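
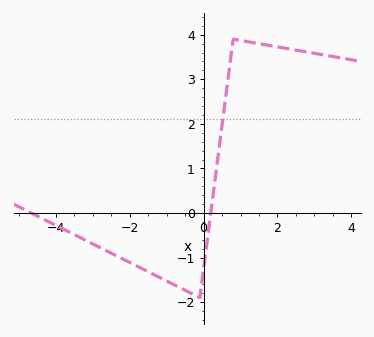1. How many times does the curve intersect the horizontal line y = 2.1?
1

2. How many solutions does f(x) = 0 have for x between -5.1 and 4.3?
2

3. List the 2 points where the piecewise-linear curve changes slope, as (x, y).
(-0.1, -1.9); (0.8, 3.9)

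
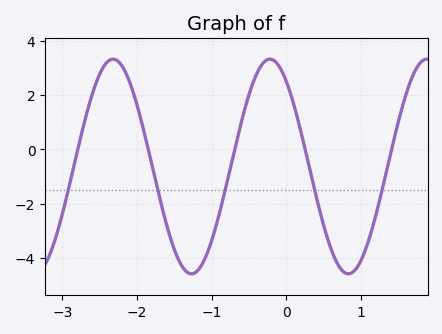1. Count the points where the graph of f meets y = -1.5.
5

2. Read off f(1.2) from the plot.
-2.39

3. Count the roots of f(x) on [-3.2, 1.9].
5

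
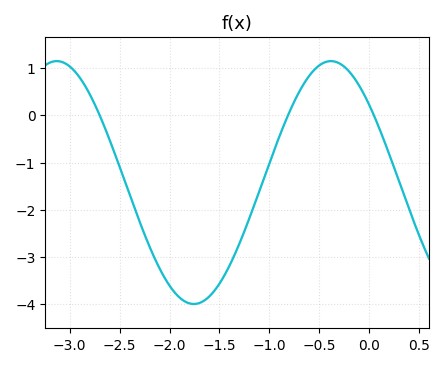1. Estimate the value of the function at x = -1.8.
-3.98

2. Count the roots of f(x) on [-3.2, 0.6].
3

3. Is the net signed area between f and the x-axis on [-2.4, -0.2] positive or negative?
negative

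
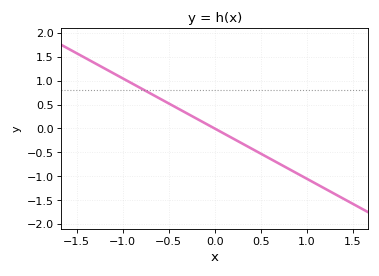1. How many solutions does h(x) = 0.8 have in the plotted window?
1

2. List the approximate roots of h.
0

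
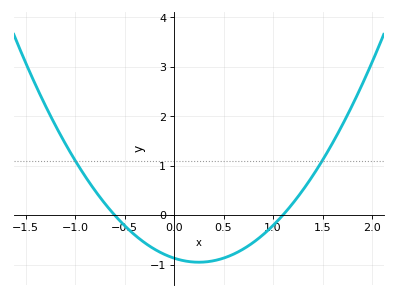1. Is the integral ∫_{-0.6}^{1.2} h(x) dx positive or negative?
negative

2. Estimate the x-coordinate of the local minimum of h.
0.25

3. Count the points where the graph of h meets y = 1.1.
2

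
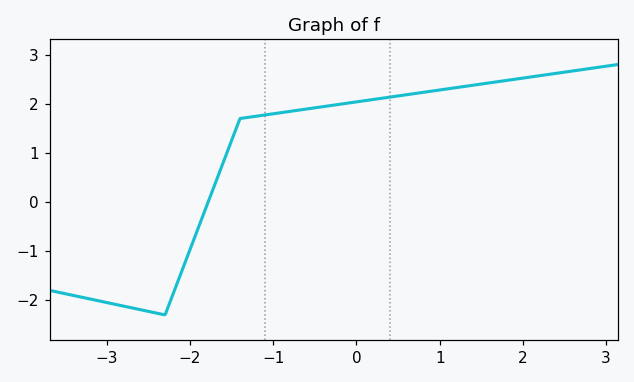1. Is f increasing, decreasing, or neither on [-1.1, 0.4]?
increasing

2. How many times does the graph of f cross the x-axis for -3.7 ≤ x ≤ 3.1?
1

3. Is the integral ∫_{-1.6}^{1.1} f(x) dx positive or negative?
positive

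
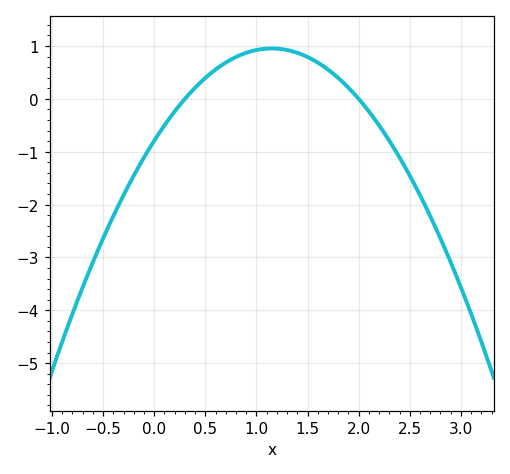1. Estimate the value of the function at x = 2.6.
-1.82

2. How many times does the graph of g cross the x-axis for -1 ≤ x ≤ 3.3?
2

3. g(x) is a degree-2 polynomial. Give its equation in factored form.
y = -1.32(x - 0.3)(x - 2)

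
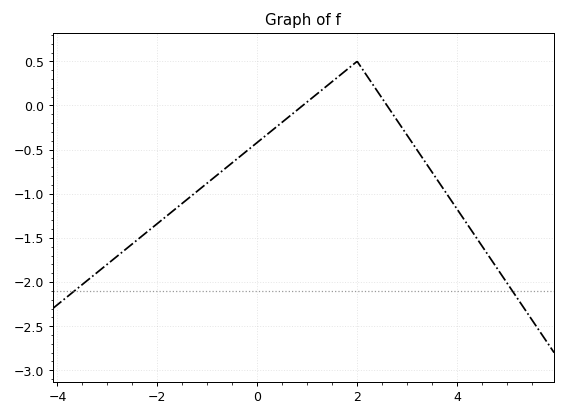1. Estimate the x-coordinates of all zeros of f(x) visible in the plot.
0.912, 2.6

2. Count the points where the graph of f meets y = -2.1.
2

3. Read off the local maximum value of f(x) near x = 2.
0.499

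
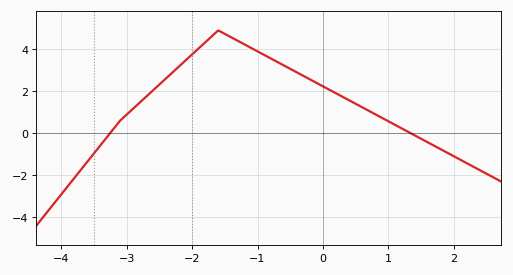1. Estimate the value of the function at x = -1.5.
4.73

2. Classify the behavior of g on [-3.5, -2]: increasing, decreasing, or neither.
increasing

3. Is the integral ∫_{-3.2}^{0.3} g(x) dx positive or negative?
positive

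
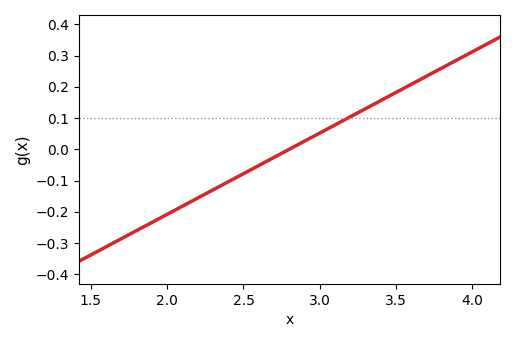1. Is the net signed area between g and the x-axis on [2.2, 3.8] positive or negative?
positive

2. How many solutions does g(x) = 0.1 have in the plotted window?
1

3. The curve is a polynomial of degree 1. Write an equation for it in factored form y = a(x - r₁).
y = 0.26(x - 2.8)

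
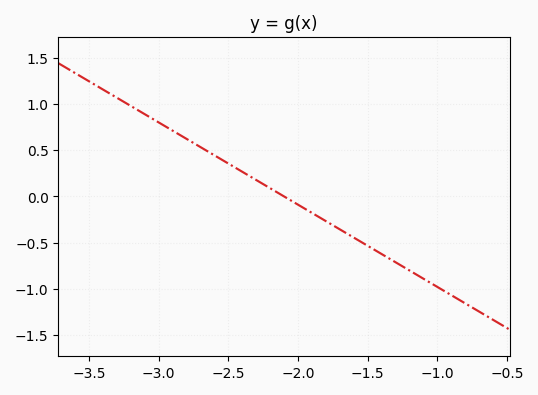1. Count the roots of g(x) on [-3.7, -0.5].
1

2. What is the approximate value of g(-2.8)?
0.623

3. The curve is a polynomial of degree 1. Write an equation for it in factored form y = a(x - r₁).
y = -0.89(x + 2.1)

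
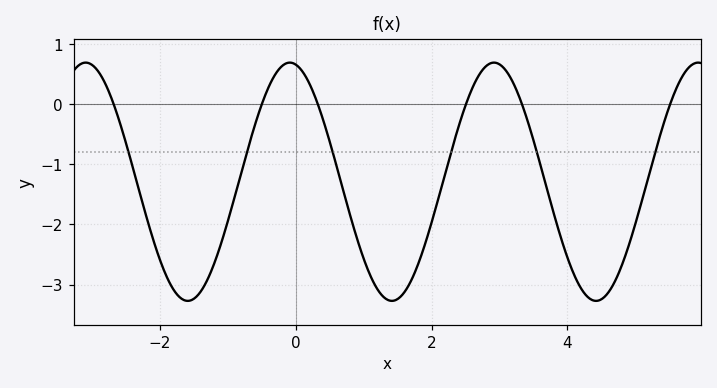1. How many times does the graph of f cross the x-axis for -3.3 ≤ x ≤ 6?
6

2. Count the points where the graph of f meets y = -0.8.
6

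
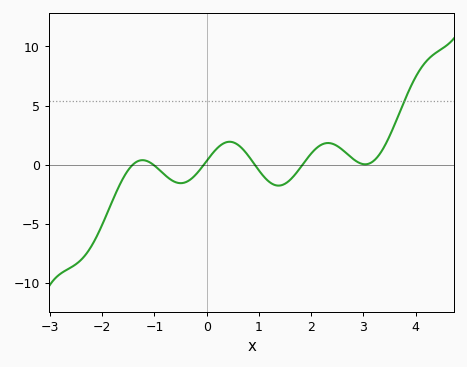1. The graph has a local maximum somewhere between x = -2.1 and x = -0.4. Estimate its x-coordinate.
-1.23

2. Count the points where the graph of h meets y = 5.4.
1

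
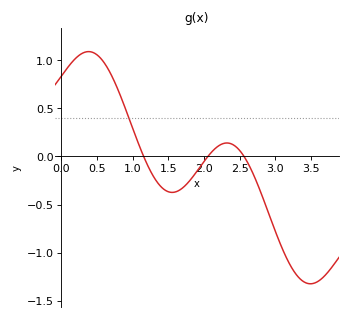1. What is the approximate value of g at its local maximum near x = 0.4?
1.09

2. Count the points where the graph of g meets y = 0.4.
1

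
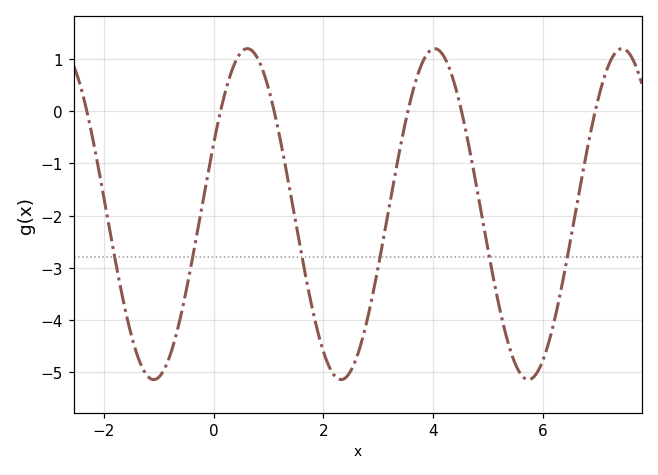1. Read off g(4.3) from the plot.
0.8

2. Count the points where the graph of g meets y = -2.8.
6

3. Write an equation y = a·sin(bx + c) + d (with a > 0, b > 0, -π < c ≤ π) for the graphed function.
y = 3.17sin(1.8x + 0.44) - 1.97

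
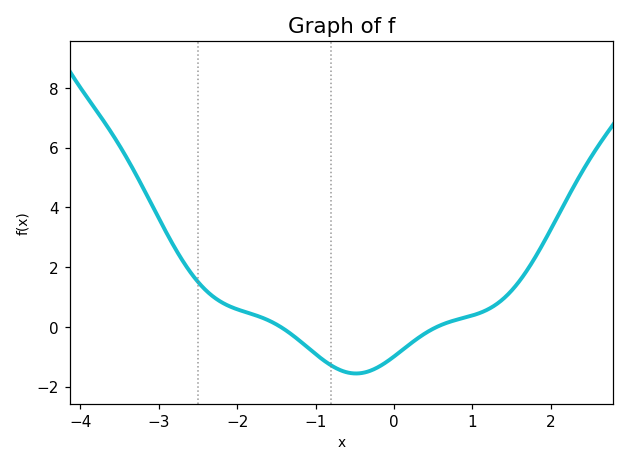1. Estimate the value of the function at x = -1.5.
0.084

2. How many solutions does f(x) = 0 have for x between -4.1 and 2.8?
2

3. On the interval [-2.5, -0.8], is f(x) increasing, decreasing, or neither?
decreasing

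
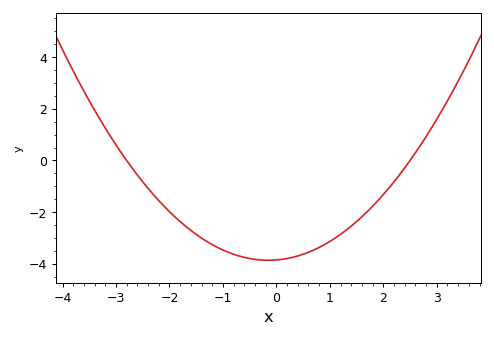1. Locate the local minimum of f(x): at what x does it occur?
-0.15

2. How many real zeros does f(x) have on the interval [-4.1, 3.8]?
2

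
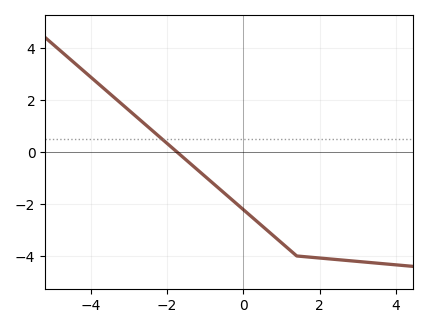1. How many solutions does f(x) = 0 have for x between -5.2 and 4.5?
1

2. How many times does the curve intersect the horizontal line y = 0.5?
1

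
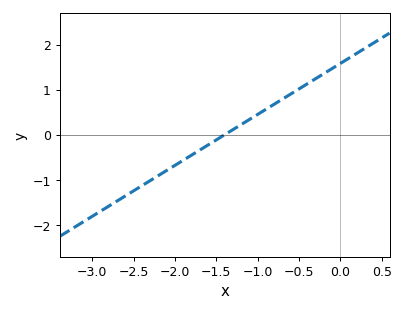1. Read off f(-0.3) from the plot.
1.24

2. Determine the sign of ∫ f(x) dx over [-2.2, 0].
positive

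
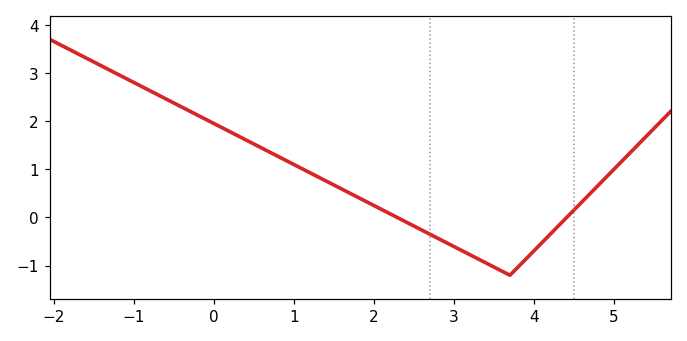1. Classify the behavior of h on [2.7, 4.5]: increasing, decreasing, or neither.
neither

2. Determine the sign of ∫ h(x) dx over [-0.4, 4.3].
positive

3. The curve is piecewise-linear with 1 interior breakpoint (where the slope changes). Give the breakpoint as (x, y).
(3.7, -1.2)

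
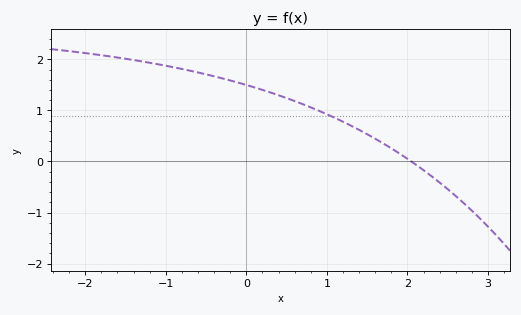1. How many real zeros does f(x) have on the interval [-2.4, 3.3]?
1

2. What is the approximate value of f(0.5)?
1.2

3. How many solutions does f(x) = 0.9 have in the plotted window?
1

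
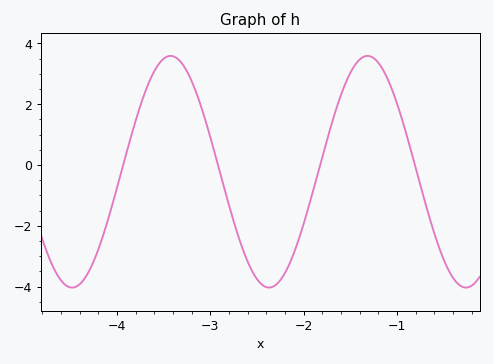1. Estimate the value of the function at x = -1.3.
3.59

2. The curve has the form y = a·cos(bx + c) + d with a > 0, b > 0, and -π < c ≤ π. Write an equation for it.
y = 3.81cos(2.98x - 2.36) - 0.22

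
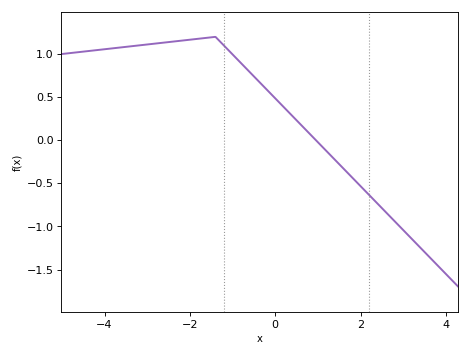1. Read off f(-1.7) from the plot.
1.2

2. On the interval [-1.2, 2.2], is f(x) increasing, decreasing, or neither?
decreasing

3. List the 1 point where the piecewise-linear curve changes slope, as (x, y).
(-1.4, 1.2)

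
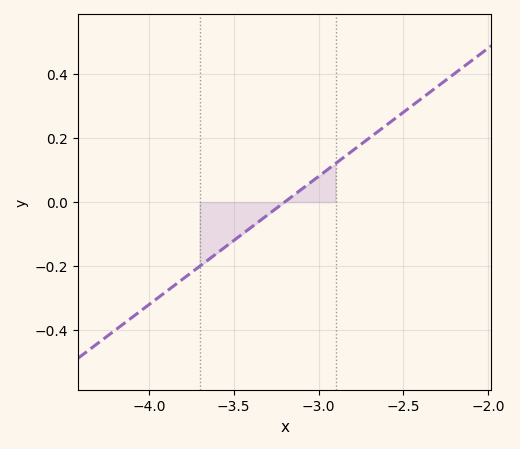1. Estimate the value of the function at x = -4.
-0.32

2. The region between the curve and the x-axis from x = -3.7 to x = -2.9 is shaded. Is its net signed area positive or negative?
negative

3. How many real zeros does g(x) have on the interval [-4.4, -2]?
1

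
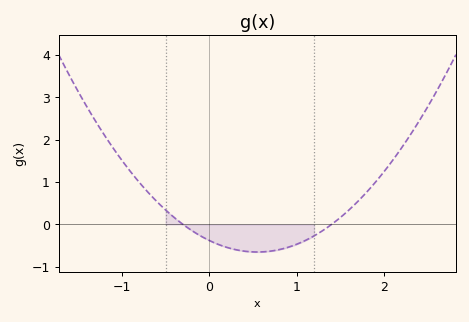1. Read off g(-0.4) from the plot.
0.2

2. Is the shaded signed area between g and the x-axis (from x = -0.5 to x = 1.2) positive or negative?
negative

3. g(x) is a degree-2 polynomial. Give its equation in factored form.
y = 0.9(x + 0.3)(x - 1.4)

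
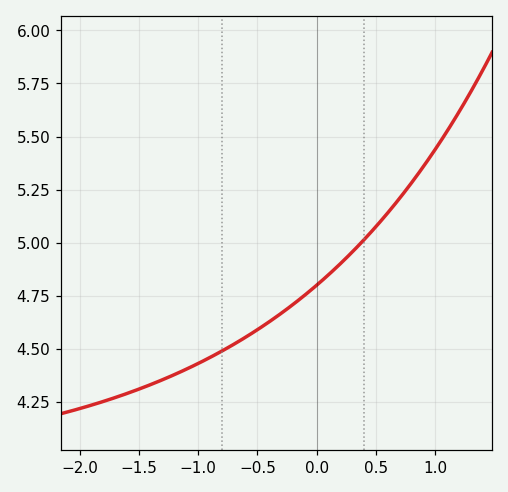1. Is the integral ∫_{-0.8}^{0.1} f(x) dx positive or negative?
positive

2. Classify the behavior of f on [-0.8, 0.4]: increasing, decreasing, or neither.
increasing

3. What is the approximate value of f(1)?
5.44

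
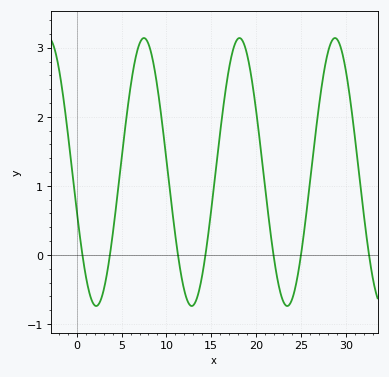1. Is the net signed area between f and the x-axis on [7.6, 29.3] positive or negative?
positive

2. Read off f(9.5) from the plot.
1.9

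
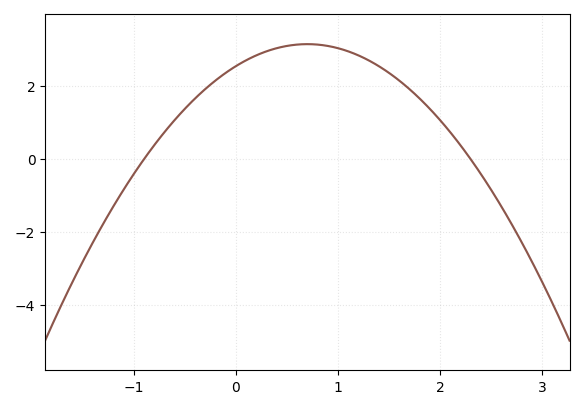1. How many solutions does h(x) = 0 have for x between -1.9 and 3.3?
2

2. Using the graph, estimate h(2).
1.07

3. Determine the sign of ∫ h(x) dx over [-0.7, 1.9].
positive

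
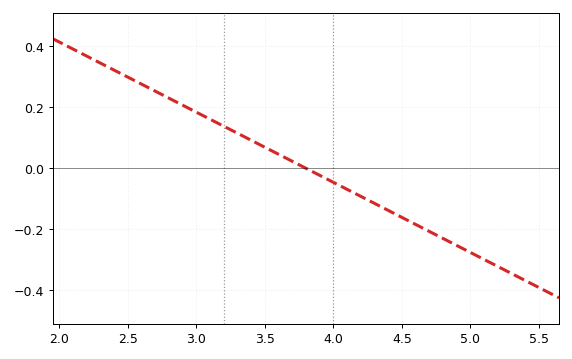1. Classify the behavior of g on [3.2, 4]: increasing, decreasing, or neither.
decreasing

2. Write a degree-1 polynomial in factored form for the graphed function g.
y = -0.23(x - 3.8)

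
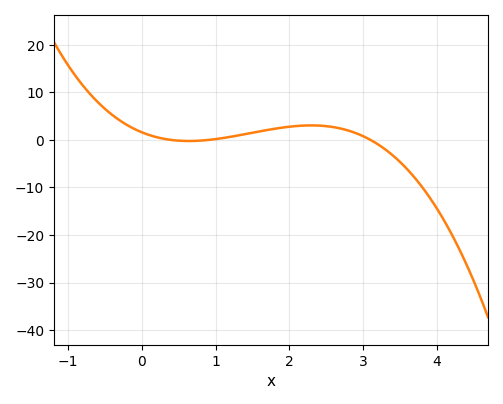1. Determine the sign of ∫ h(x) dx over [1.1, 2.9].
positive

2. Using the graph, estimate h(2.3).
3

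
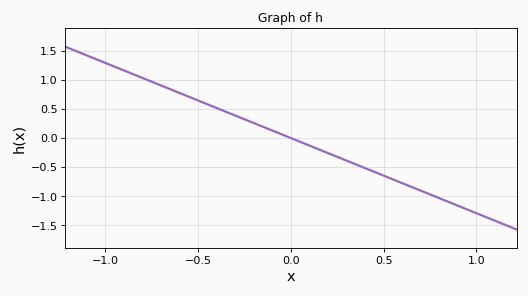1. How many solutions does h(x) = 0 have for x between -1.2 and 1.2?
1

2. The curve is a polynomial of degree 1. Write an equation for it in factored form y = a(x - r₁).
y = -1.29(x - 0)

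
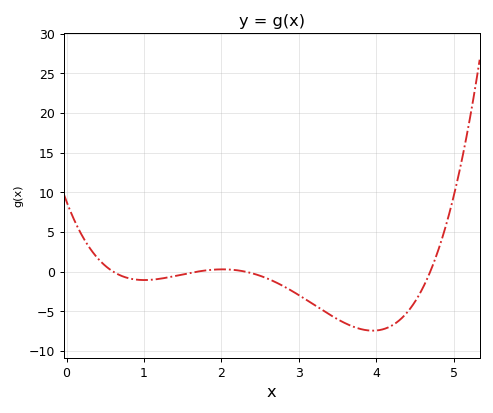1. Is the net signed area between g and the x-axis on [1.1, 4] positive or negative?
negative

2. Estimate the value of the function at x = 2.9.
-2.5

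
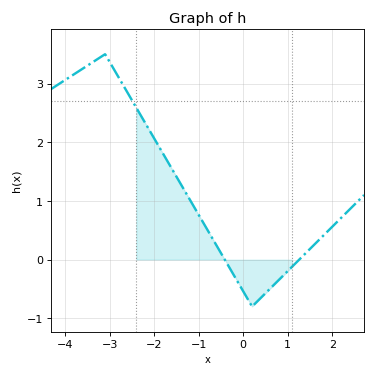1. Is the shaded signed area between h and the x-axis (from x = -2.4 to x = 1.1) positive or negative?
positive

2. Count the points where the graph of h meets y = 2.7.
1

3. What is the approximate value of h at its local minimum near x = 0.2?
-0.798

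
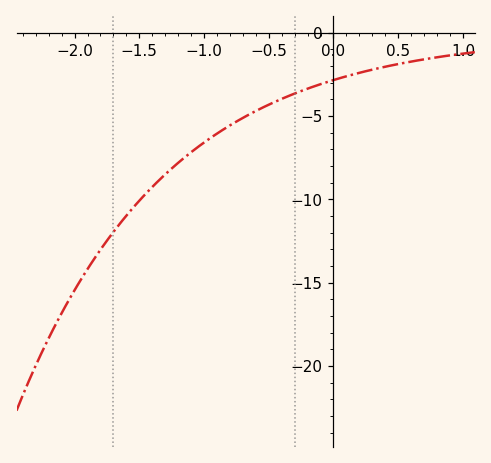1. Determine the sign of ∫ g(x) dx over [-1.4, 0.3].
negative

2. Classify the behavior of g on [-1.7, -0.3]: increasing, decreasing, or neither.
increasing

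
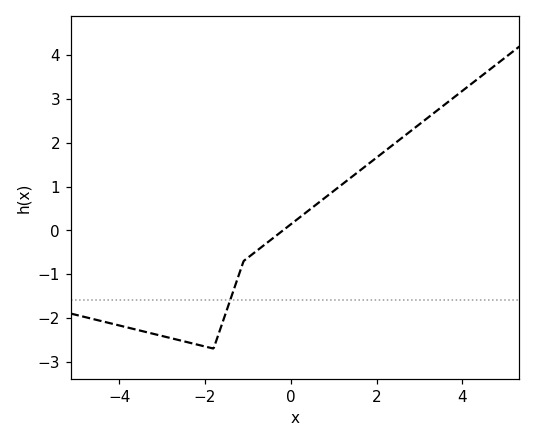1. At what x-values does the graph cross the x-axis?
-0.181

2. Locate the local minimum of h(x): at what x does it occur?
-1.8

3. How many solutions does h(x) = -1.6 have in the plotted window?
1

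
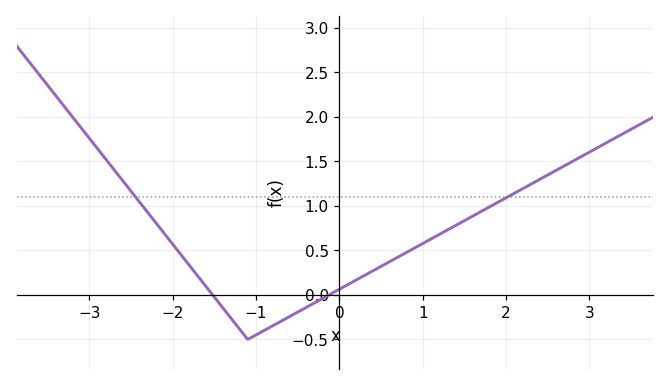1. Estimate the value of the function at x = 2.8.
1.5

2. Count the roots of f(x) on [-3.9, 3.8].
2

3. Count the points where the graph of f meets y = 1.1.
2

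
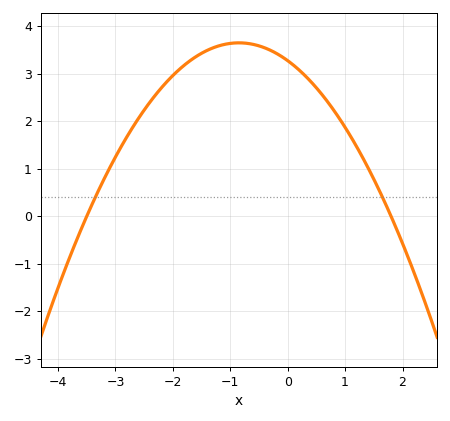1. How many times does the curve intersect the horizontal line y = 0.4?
2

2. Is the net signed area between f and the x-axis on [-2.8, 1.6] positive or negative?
positive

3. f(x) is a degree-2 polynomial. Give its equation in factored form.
y = -0.52(x + 3.5)(x - 1.8)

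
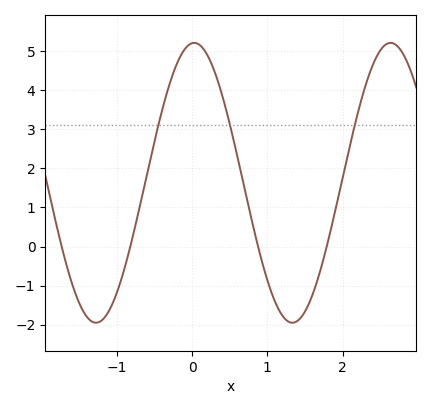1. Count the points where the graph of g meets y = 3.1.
3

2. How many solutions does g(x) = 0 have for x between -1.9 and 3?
4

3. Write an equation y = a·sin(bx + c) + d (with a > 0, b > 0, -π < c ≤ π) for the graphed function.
y = 3.58sin(2.41x + 1.5) + 1.63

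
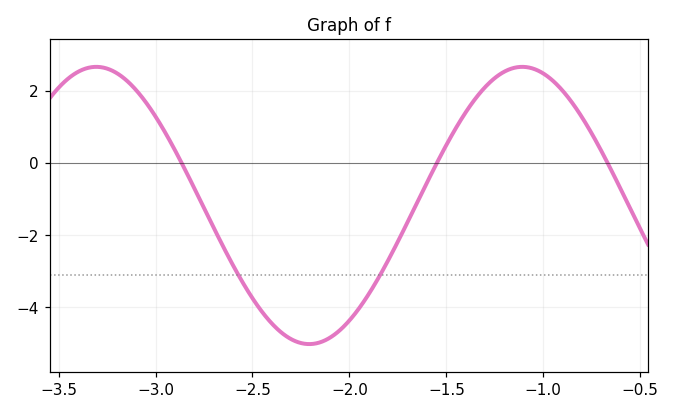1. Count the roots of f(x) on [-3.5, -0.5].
3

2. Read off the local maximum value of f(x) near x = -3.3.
2.66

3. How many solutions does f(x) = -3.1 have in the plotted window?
2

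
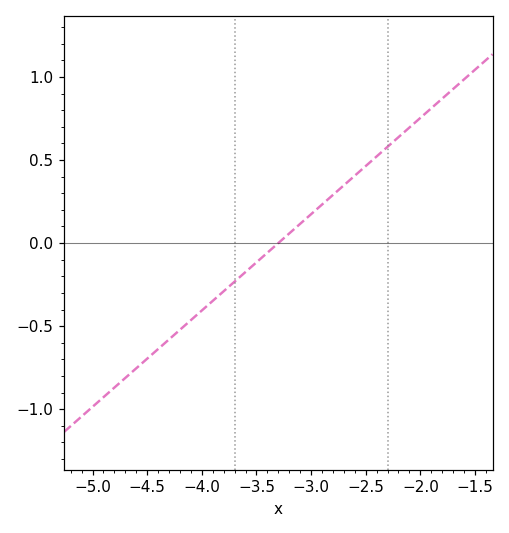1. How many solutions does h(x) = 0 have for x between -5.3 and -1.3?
1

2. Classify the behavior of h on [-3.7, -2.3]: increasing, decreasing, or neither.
increasing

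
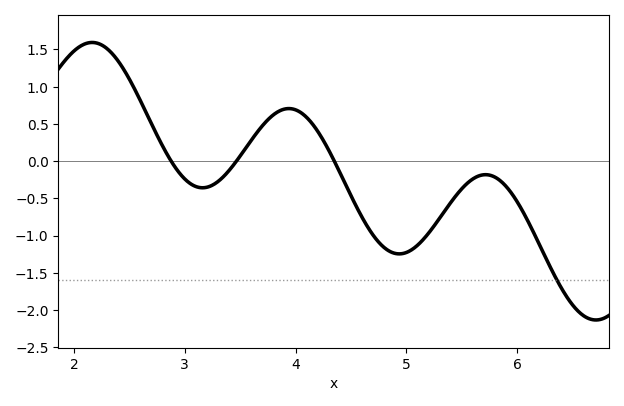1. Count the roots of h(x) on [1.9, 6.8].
3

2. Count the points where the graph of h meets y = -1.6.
1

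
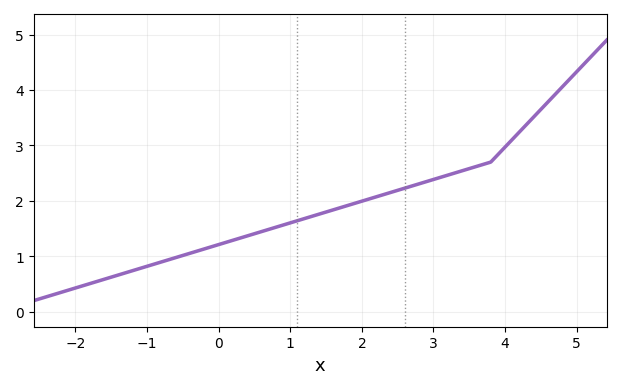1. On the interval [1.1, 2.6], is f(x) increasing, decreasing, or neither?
increasing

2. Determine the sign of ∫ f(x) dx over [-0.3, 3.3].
positive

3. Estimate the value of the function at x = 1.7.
1.88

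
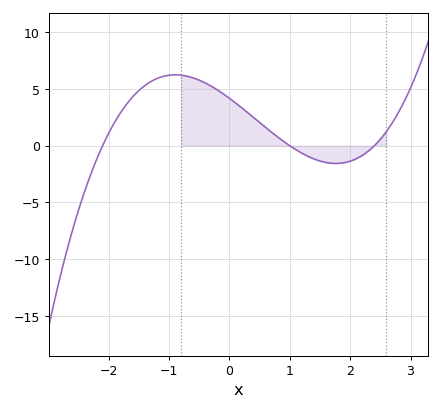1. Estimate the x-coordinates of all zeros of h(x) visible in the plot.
-2.1, 1, 2.4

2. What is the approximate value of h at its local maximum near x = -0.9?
6.24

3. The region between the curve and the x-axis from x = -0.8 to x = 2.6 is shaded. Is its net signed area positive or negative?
positive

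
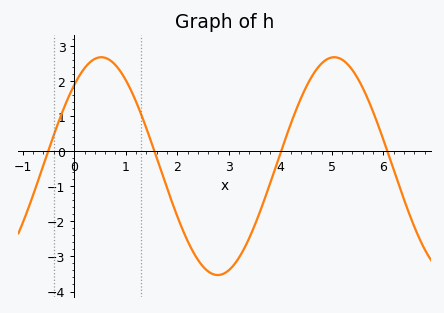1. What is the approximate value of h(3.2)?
-3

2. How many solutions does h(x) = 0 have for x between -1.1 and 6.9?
4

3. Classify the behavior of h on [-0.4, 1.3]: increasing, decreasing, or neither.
neither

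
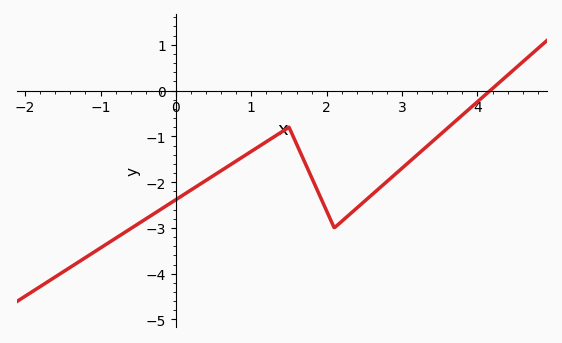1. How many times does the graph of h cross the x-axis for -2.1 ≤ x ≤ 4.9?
1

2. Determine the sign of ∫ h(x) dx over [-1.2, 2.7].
negative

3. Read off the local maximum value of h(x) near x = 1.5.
-0.801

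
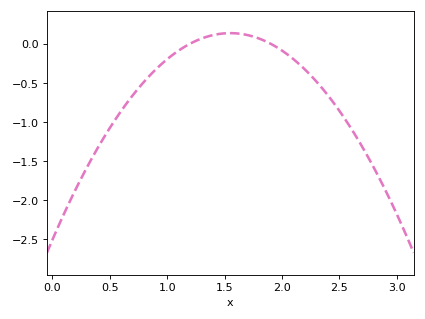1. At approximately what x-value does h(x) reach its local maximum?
1.55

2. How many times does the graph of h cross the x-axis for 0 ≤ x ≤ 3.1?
2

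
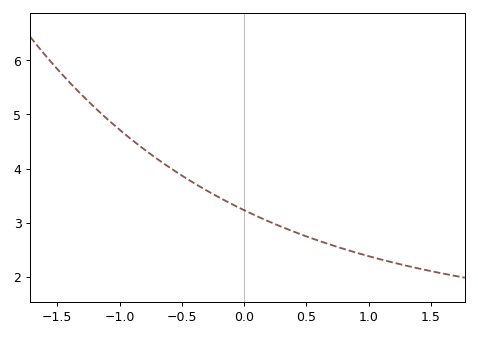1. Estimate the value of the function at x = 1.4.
2.2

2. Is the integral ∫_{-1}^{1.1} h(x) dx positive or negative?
positive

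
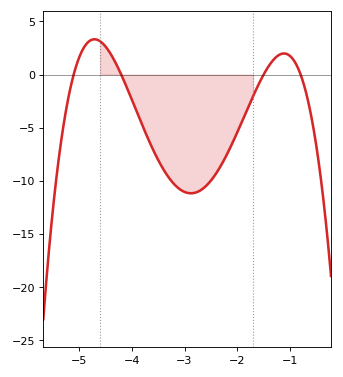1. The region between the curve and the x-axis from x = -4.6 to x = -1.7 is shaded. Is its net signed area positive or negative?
negative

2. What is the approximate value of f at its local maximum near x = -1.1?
2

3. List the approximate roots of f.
-5.1, -4.2, -1.5, -0.8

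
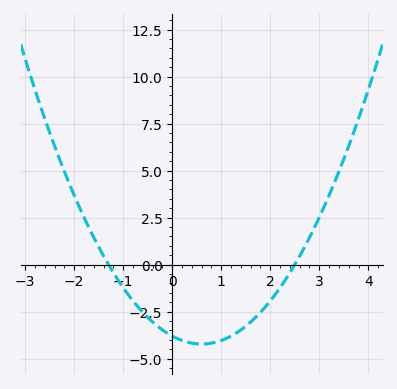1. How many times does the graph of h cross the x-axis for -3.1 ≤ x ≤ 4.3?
2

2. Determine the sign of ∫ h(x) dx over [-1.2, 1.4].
negative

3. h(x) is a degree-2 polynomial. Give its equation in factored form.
y = 1.17(x + 1.3)(x - 2.5)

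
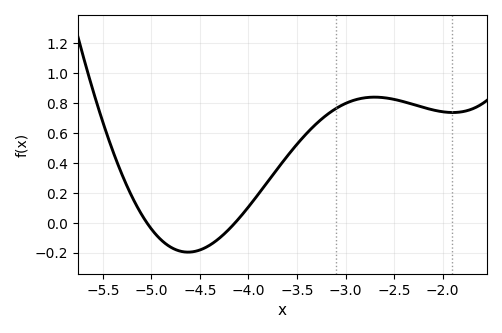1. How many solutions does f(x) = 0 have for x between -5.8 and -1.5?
2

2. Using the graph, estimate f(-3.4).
0.598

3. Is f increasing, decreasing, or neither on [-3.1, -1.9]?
neither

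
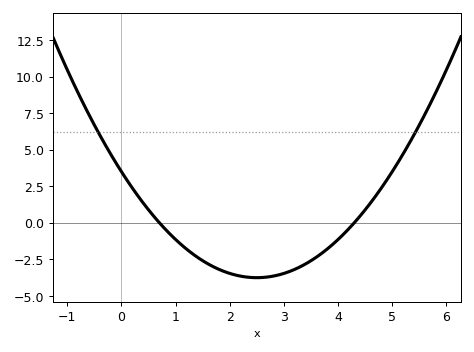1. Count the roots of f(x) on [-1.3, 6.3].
2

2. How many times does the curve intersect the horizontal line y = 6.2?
2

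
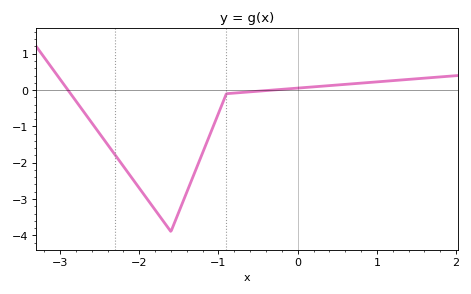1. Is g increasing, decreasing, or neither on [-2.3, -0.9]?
neither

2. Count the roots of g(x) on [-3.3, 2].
2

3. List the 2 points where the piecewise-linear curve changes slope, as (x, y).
(-1.6, -3.9); (-0.9, -0.1)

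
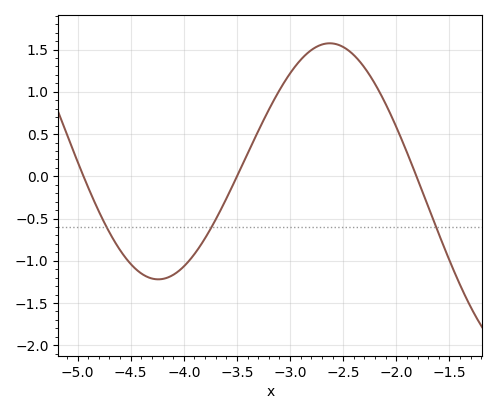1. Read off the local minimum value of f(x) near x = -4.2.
-1.2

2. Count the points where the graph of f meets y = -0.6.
3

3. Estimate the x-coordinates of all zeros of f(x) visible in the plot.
-4.9, -3.5, -1.8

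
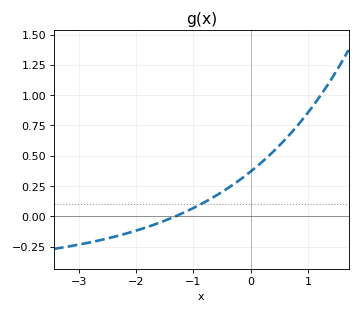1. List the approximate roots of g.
-1.3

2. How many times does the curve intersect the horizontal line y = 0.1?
1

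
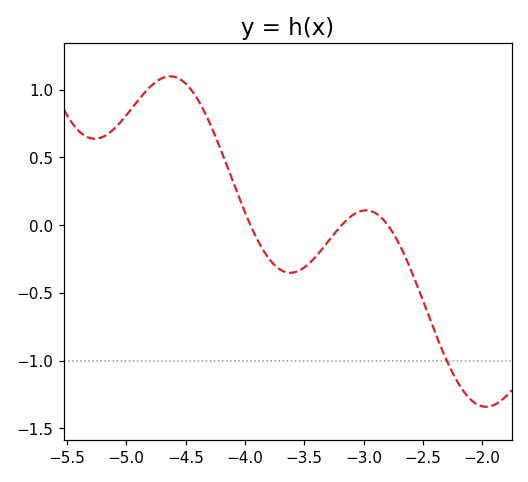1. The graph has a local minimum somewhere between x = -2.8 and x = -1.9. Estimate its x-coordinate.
-1.97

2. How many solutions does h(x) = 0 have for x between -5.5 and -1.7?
3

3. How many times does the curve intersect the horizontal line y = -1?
1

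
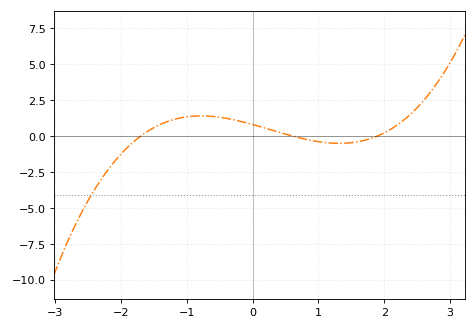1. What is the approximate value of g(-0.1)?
0.918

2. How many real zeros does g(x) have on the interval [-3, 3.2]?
3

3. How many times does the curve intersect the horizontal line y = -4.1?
1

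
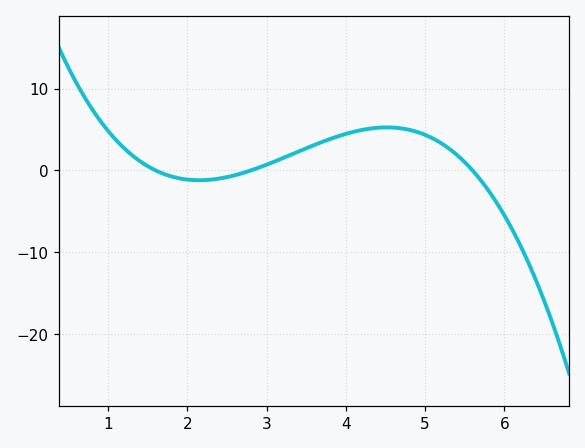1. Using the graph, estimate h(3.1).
1.09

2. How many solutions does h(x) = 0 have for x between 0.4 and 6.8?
3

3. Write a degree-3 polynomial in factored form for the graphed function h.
y = -0.97(x - 1.6)(x - 2.8)(x - 5.6)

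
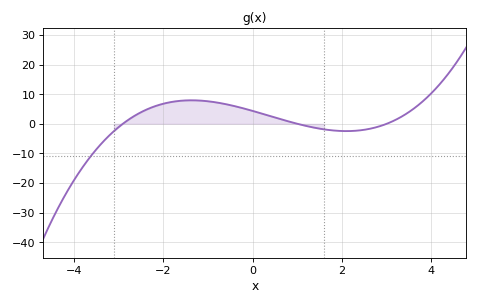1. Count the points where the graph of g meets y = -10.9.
1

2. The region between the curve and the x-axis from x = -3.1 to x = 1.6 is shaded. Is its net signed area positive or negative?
positive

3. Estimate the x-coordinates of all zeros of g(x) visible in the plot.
-2.9, 1, 3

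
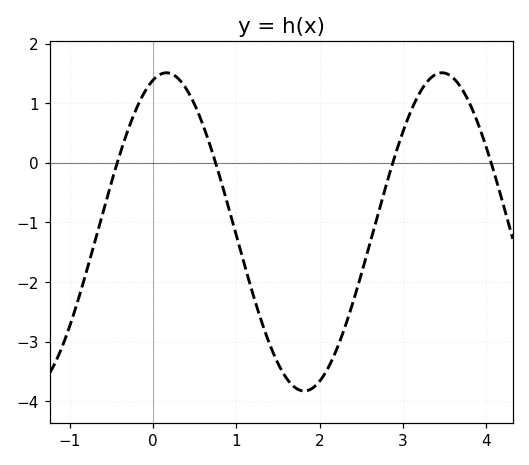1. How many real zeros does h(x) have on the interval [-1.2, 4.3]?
4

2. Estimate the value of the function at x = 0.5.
0.98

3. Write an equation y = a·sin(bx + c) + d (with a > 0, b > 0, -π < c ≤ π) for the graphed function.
y = 2.67sin(1.9x + 1.26) - 1.16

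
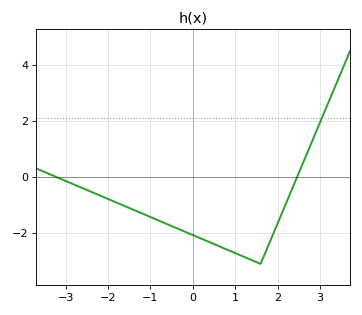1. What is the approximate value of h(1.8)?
-2.4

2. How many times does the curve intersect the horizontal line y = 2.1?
1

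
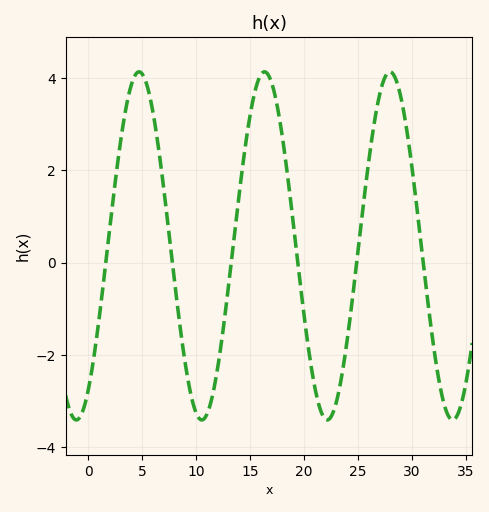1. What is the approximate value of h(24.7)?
-0.4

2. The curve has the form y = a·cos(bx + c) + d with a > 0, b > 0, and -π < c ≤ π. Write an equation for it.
y = 3.77cos(0.54x - 2.5) + 0.36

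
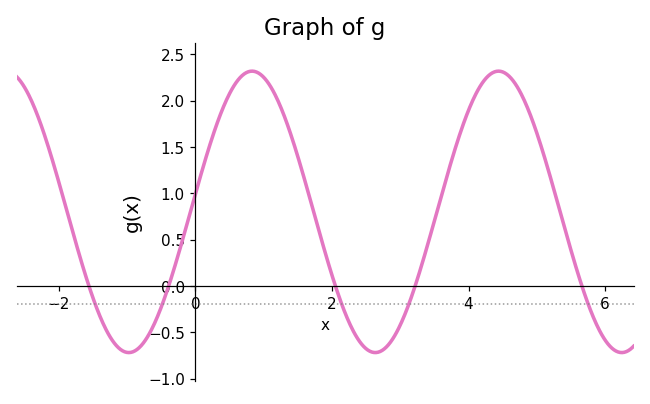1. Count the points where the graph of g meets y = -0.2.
5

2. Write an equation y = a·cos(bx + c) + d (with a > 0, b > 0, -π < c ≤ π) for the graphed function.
y = 1.52cos(1.74x - 1.44) + 0.8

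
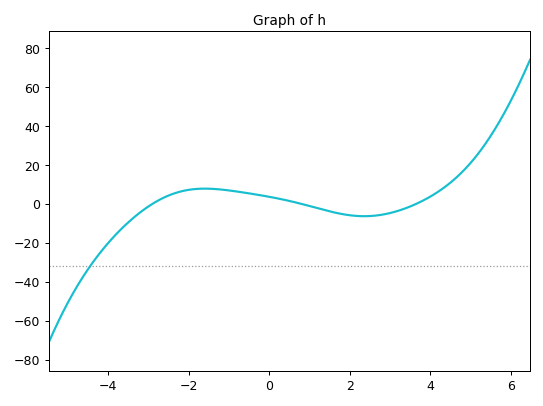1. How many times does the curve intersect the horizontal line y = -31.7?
1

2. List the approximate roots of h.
-2.91, 0.806, 3.64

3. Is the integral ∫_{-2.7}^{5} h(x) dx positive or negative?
positive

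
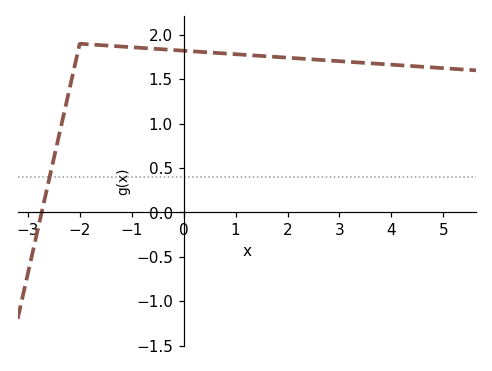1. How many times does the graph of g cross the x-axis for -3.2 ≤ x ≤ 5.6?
1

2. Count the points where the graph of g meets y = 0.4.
1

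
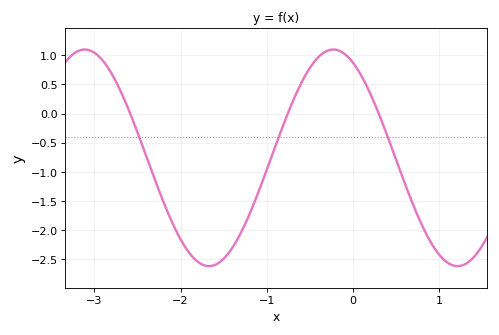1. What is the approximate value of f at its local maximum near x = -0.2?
1.1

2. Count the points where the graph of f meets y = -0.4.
3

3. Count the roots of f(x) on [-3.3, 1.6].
3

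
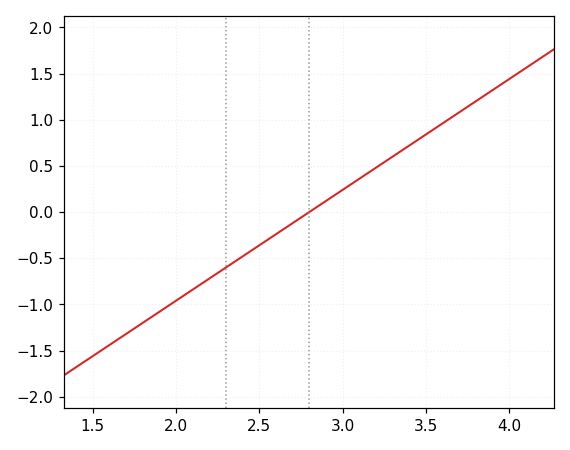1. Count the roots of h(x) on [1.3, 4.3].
1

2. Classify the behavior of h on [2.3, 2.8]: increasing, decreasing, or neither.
increasing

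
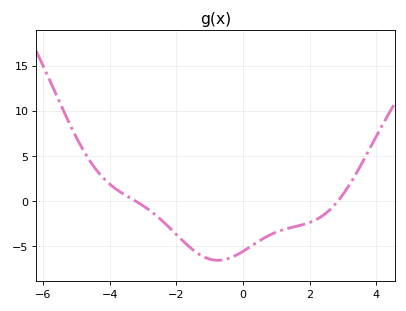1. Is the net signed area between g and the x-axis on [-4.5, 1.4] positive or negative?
negative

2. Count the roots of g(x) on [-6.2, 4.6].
2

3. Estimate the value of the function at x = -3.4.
0.5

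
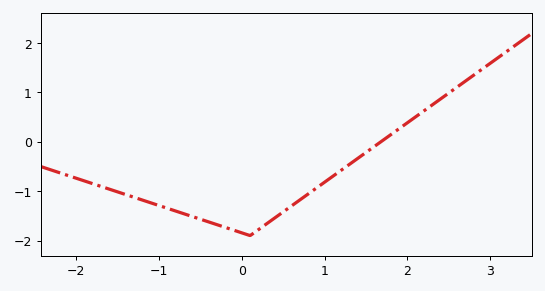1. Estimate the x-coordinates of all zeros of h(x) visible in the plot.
1.7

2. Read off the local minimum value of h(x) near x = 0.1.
-1.9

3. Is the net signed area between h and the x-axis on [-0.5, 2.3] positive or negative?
negative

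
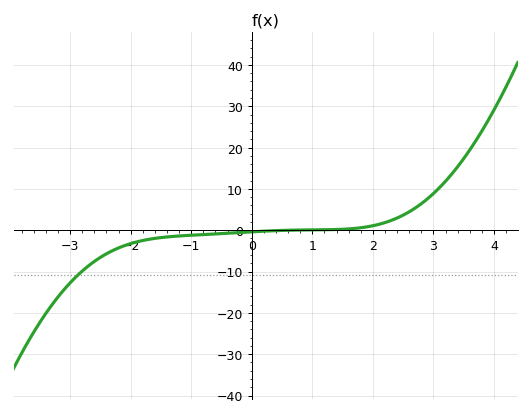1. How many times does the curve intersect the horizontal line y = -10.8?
1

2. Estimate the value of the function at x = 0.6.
0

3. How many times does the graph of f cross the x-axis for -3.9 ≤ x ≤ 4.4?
1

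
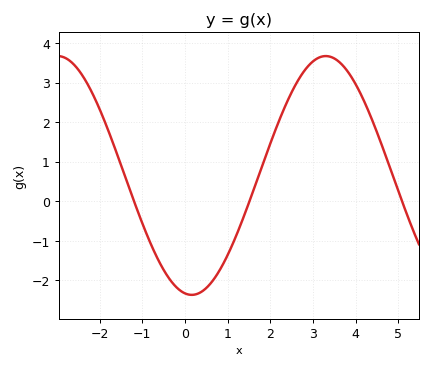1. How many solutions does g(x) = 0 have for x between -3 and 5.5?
3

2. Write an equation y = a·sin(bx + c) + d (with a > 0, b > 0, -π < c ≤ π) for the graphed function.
y = 3.02sin(1x - 1.73) + 0.65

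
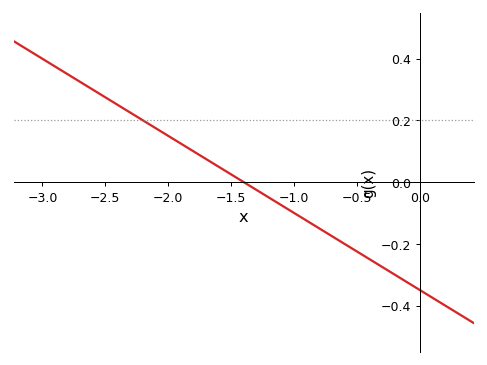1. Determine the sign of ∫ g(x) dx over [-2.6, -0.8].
positive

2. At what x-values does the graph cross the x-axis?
-1.4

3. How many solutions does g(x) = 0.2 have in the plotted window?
1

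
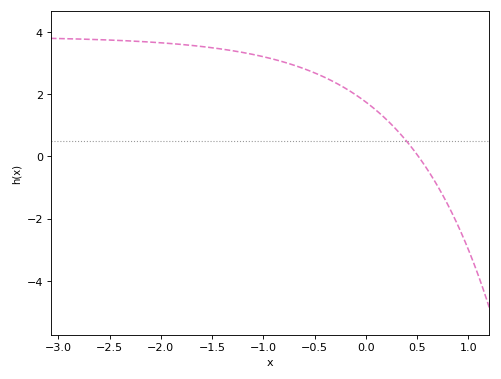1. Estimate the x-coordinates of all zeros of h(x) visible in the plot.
0.514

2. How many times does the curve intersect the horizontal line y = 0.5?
1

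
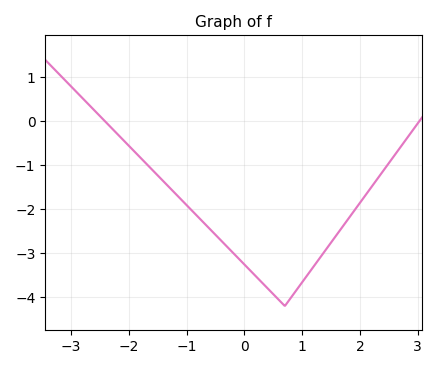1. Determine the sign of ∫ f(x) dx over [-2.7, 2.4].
negative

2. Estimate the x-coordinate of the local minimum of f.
0.701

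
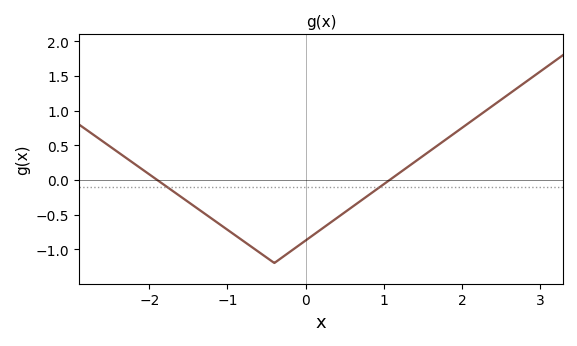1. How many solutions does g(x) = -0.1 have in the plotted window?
2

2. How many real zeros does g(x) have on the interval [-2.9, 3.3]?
2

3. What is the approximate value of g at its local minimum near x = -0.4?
-1.2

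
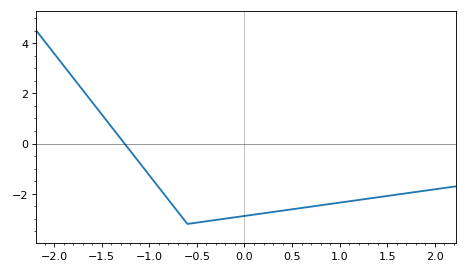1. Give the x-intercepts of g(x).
-1.3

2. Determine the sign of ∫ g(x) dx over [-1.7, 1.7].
negative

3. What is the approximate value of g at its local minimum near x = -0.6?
-3.2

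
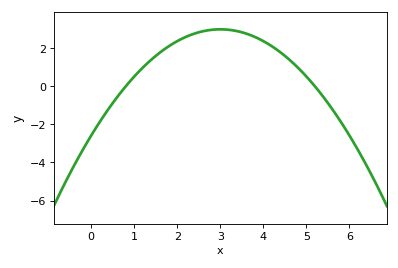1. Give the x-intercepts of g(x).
0.8, 5.2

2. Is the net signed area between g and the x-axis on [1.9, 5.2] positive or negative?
positive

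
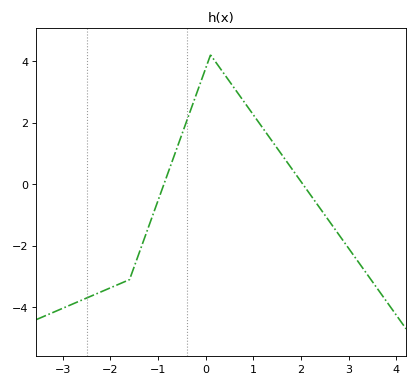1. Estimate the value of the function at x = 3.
-2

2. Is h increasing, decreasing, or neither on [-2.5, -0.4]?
increasing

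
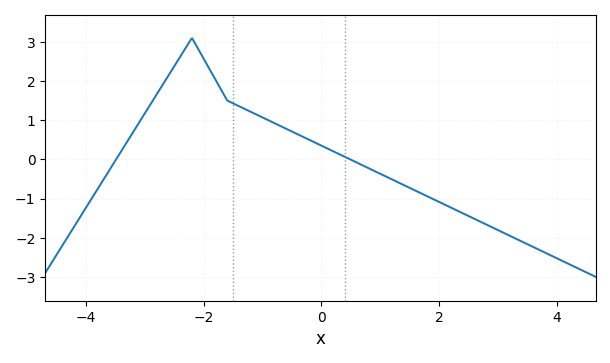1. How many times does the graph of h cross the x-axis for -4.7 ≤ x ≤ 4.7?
2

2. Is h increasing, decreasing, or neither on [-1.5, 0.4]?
decreasing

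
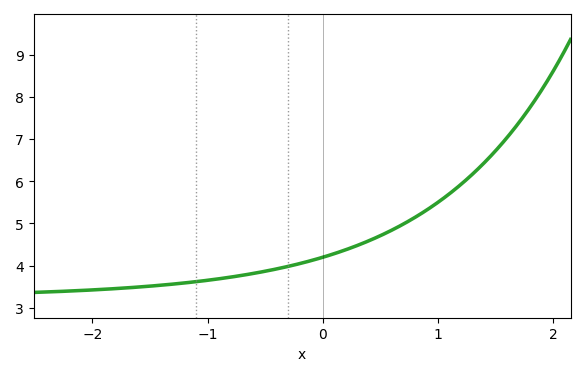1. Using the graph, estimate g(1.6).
7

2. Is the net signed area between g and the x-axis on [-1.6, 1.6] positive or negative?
positive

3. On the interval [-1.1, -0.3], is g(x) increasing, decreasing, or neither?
increasing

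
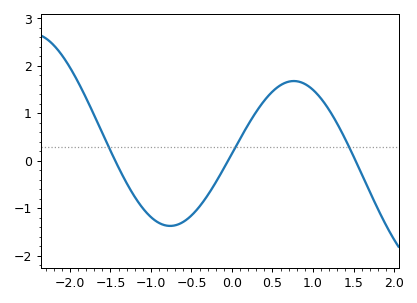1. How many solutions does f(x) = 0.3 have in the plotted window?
3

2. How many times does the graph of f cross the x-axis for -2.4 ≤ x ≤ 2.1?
3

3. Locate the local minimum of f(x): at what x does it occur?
-0.763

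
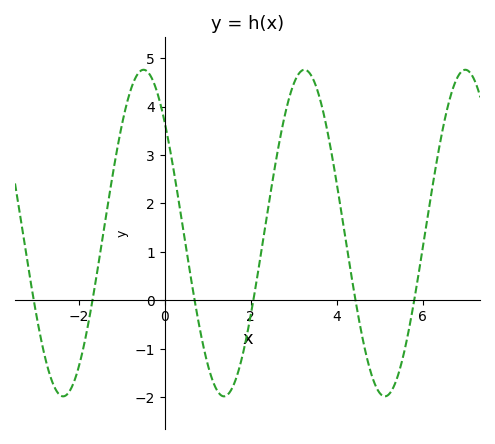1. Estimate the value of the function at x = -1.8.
-0.6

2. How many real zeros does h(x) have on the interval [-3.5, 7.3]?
6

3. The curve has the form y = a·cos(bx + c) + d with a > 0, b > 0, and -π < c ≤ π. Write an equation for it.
y = 3.37cos(1.7x + 0.82) + 1.39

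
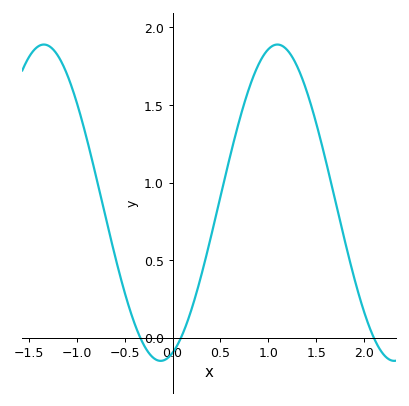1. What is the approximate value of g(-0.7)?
0.784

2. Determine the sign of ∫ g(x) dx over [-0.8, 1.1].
positive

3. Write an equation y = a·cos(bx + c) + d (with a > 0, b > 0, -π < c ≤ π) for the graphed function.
y = 1.02cos(2.58x - 2.82) + 0.87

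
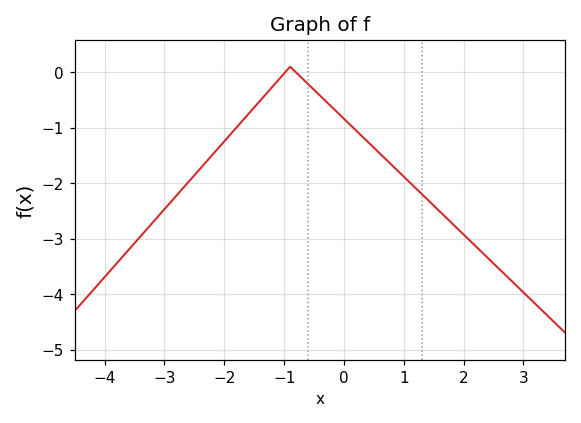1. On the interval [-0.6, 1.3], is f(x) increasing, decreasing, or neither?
decreasing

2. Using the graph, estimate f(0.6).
-1.5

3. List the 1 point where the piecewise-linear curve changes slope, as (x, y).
(-0.9, 0.1)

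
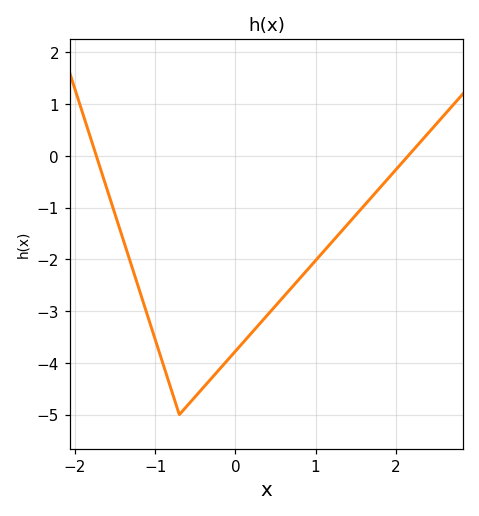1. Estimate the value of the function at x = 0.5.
-2.9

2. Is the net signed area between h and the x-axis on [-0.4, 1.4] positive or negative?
negative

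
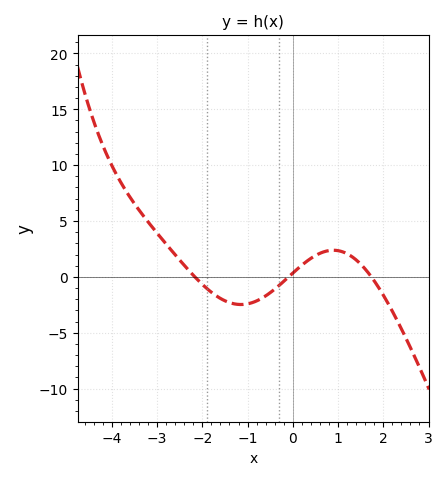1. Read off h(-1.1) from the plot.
-2.47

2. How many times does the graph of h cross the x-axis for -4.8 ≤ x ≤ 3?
3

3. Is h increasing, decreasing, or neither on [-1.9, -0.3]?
neither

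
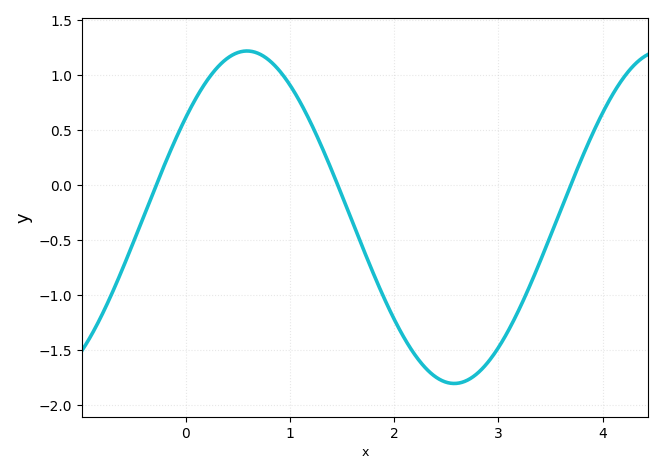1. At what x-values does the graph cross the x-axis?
-0.283, 1.46, 3.69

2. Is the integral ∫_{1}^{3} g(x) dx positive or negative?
negative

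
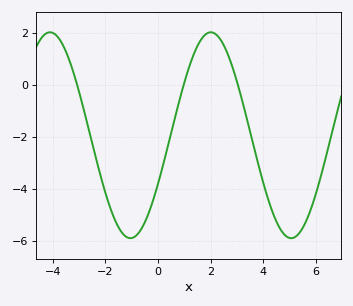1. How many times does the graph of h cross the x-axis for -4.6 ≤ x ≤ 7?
3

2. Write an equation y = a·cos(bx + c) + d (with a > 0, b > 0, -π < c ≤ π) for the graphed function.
y = 3.96cos(1x - 2.1) - 1.93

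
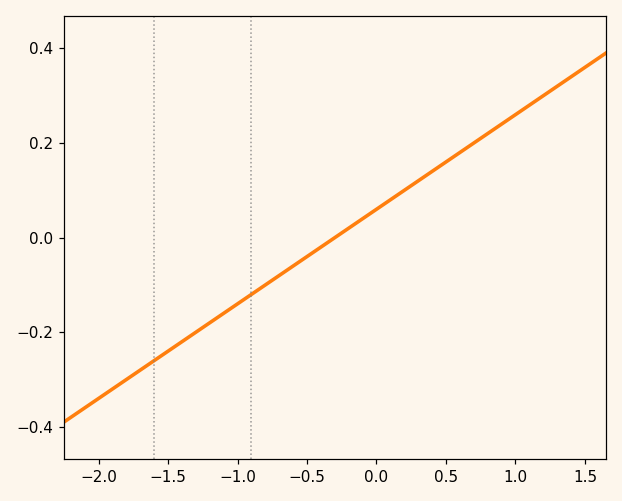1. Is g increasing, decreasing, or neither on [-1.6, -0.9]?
increasing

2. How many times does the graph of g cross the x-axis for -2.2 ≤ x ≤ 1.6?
1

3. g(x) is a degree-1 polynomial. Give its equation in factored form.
y = 0.2(x + 0.3)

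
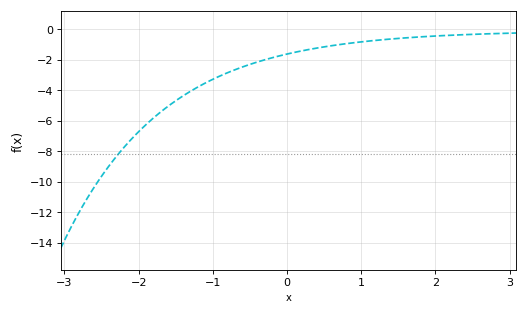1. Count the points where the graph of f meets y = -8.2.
1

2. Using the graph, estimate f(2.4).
-0.4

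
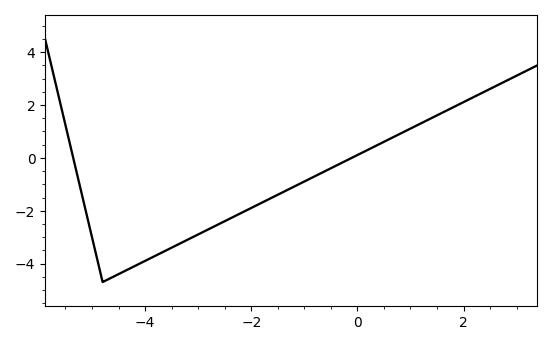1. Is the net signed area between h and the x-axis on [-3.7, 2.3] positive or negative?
negative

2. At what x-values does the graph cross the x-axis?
-5.35, -0.108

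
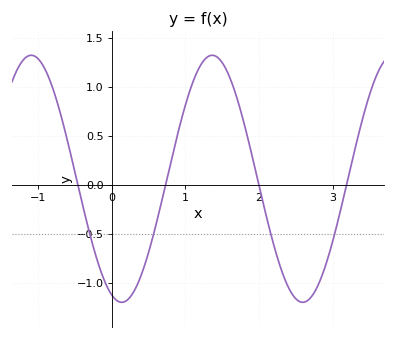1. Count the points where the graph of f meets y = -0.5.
4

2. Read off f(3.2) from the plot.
0.045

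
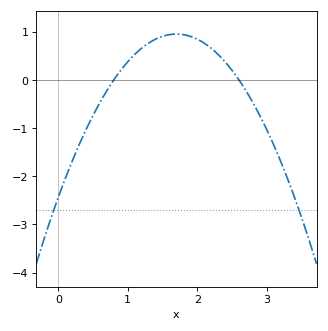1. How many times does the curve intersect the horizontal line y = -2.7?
2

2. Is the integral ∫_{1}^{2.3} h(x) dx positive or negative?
positive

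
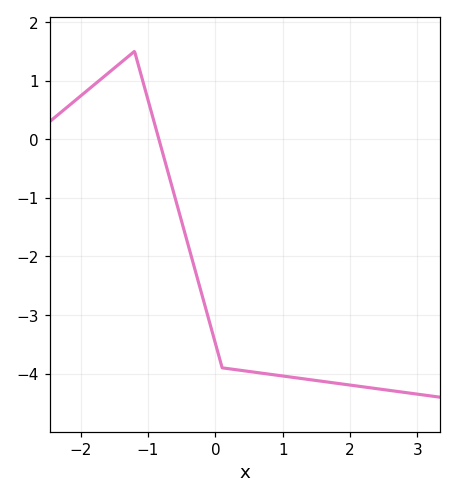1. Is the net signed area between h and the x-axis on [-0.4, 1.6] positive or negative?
negative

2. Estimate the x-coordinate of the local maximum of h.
-1.2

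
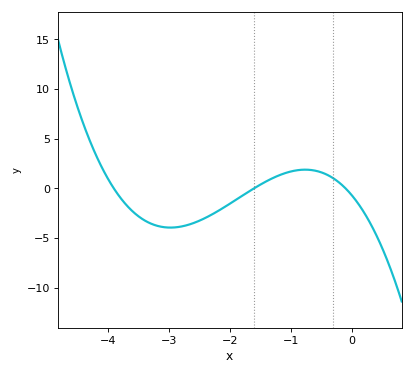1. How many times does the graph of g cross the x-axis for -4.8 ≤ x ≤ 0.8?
3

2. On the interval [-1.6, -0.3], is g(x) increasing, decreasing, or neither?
neither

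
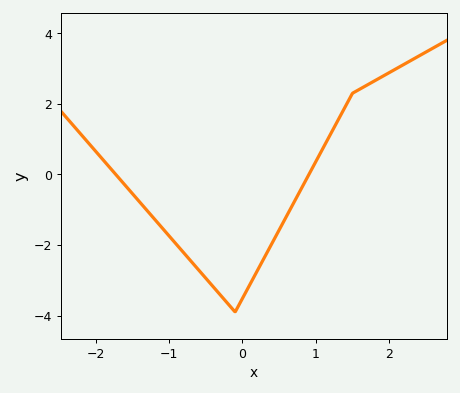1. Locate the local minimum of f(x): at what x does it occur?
-0.099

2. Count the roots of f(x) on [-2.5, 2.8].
2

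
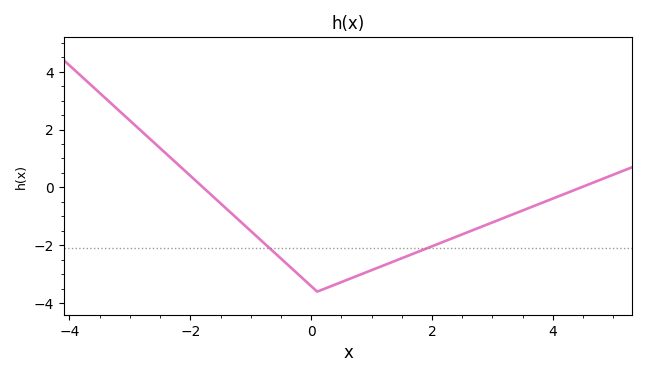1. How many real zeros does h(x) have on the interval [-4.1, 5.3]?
2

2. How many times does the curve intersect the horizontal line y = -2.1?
2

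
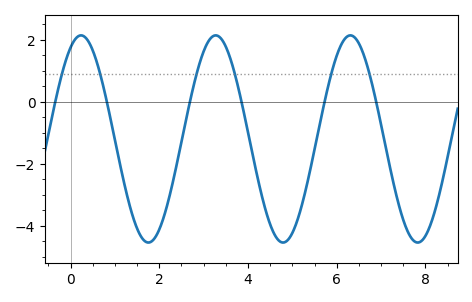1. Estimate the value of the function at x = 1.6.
-4.37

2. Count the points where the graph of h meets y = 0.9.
6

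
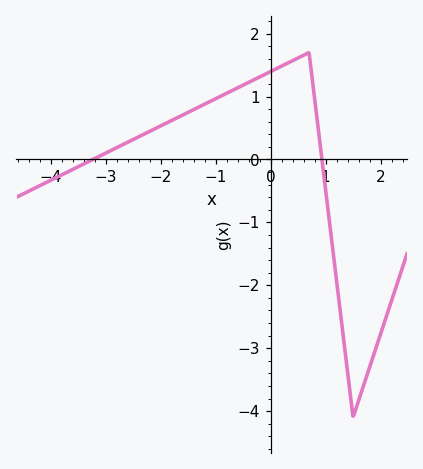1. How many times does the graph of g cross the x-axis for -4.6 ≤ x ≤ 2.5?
2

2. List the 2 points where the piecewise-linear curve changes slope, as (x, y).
(0.7, 1.7); (1.5, -4.1)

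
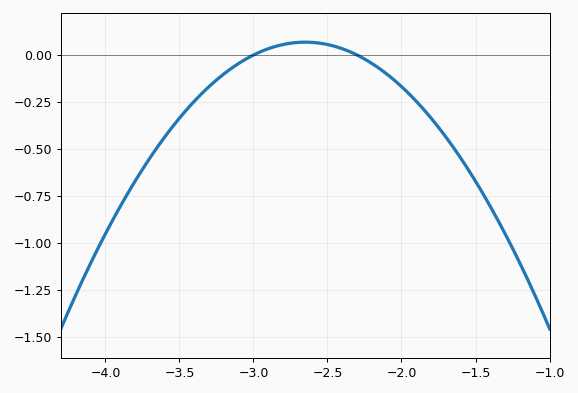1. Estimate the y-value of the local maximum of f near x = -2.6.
0.069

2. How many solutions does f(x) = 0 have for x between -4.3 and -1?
2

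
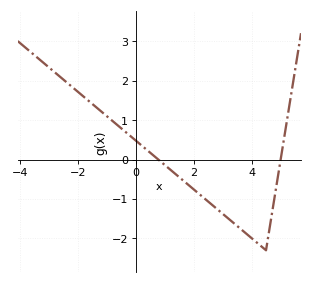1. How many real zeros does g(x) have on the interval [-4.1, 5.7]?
2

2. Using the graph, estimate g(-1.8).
1.59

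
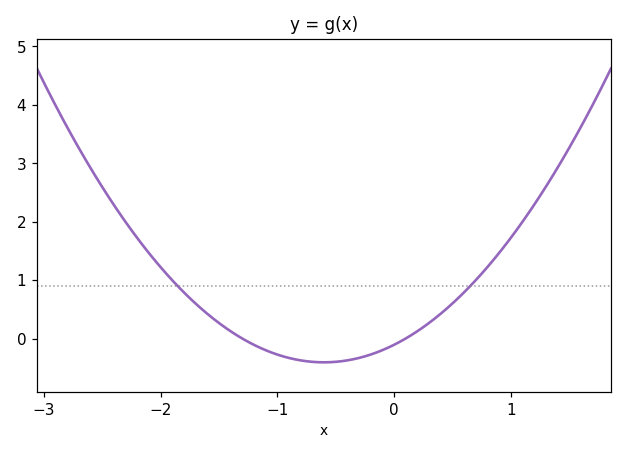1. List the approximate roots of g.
-1.3, 0.1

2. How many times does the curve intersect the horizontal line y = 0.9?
2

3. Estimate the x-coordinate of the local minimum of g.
-0.6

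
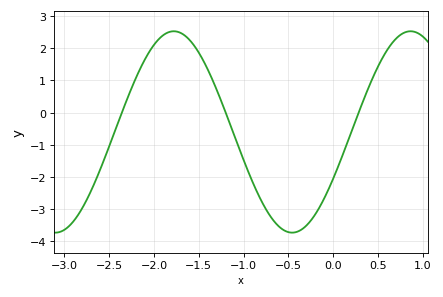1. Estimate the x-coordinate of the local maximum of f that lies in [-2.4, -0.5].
-1.8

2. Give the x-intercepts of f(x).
-2.4, -1.2, 0.3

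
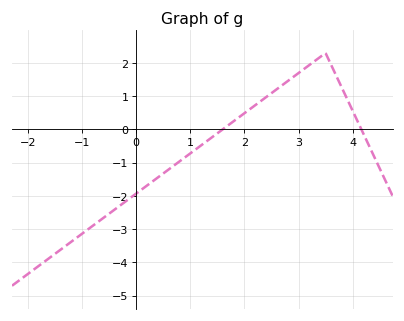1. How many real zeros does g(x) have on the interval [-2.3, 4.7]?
2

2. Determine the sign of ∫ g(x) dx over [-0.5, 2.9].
negative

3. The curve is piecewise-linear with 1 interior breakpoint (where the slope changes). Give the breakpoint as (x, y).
(3.5, 2.3)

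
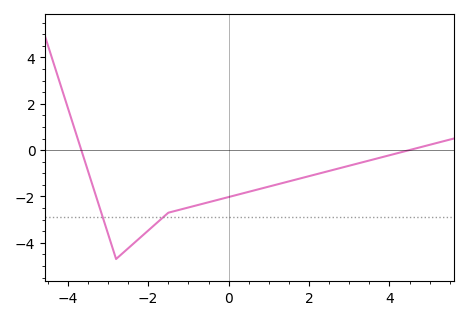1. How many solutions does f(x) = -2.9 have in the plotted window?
2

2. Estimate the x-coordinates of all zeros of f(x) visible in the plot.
-3.66, 4.49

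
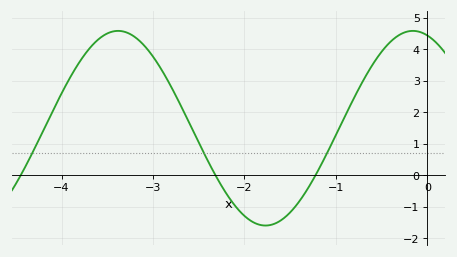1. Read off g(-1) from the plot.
1.28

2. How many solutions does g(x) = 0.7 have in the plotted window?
3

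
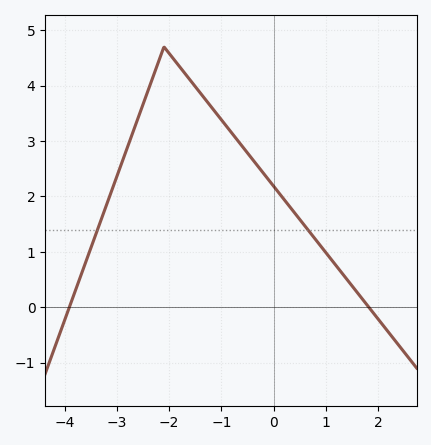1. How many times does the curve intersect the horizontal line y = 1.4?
2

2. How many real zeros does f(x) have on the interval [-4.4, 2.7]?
2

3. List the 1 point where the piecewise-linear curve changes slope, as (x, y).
(-2.1, 4.7)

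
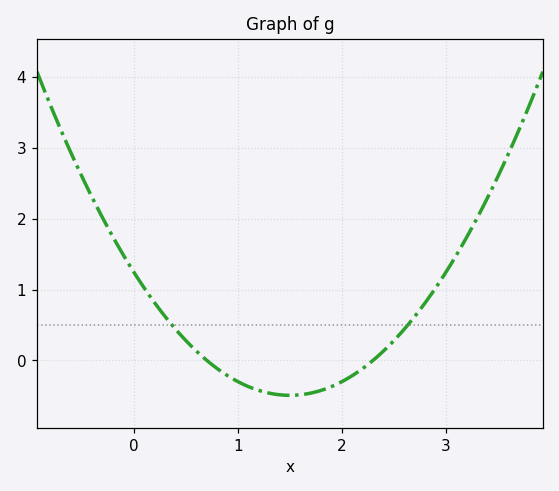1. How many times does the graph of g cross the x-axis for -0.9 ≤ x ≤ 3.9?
2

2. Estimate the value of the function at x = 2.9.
1.02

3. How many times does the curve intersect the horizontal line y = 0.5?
2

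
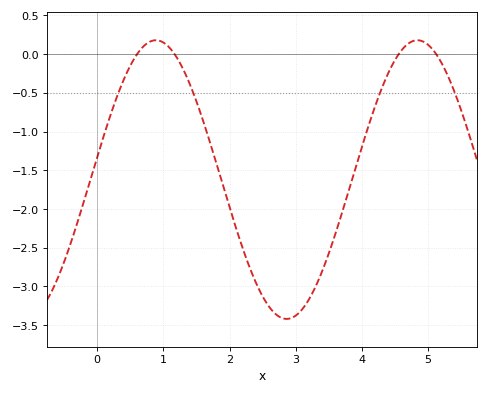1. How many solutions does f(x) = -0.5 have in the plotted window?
4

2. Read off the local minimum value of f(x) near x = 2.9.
-3.4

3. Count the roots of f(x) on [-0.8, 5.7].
4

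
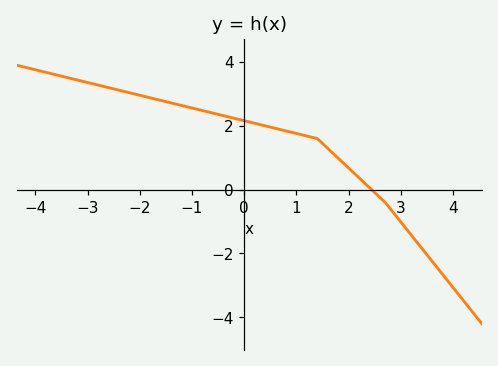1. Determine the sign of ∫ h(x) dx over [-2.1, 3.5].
positive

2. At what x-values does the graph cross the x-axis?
2.4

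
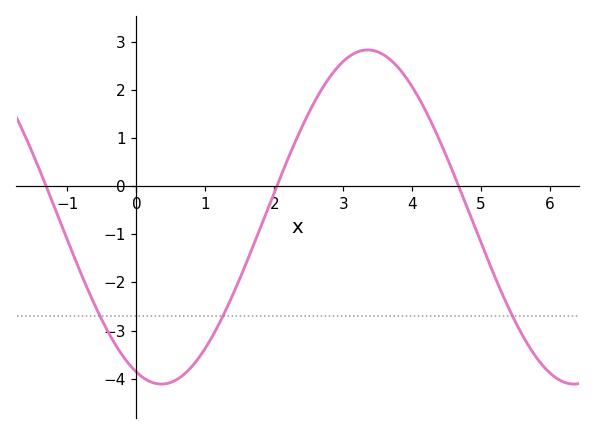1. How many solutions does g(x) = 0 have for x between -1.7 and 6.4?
3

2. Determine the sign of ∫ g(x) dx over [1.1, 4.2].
positive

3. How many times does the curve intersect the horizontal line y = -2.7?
3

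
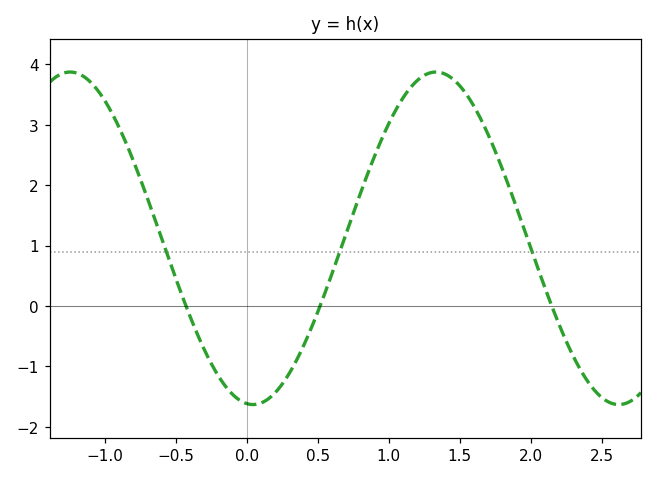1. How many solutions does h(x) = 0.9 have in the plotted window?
3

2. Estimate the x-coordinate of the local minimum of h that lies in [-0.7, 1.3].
0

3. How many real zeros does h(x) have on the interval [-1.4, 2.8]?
3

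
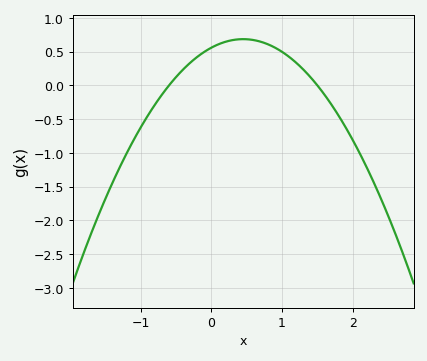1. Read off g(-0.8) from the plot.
-0.285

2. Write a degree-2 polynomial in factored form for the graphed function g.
y = -0.62(x + 0.6)(x - 1.5)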